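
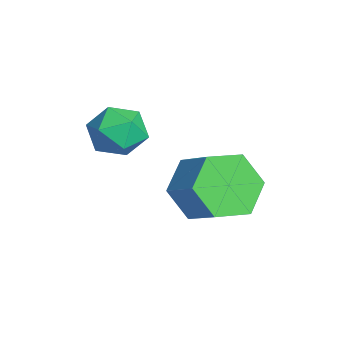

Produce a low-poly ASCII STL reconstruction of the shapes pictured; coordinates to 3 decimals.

solid 
facet normal -0.742 -0.391 -0.544
outer loop
vertex -2.089 0.61 1.013
vertex -2.752 1.058 1.596
vertex -2.407 1.521 0.792
endloop
endfacet
facet normal 0.588 0.009 -0.809
outer loop
vertex -2.089 0.61 1.013
vertex -2.407 1.521 0.792
vertex -1.205 1.075 1.661
endloop
endfacet
facet normal 0.588 0.009 -0.809
outer loop
vertex -1.205 1.075 1.661
vertex -2.407 1.521 0.792
vertex -1.523 1.986 1.44
endloop
endfacet
facet normal 0.742 0.391 0.544
outer loop
vertex -1.205 1.075 1.661
vertex -1.523 1.986 1.44
vertex -1.868 1.522 2.244
endloop
endfacet
facet normal -0.743 -0.391 -0.544
outer loop
vertex -2.407 1.521 0.792
vertex -2.752 1.058 1.596
vertex -3.07 1.969 1.376
endloop
endfacet
facet normal 0.016 0.802 -0.597
outer loop
vertex -2.407 1.521 0.792
vertex -3.07 1.969 1.376
vertex -1.523 1.986 1.44
endloop
endfacet
facet normal 0.016 0.801 -0.598
outer loop
vertex -1.523 1.986 1.44
vertex -3.07 1.969 1.376
vertex -2.186 2.434 2.023
endloop
endfacet
facet normal 0.742 0.391 0.544
outer loop
vertex -1.523 1.986 1.44
vertex -2.186 2.434 2.023
vertex -1.868 1.522 2.244
endloop
endfacet
facet normal -0.742 -0.391 -0.545
outer loop
vertex -3.07 1.969 1.376
vertex -2.752 1.058 1.596
vertex -3.415 1.505 2.179
endloop
endfacet
facet normal -0.572 0.792 0.212
outer loop
vertex -3.07 1.969 1.376
vertex -3.415 1.505 2.179
vertex -2.186 2.434 2.023
endloop
endfacet
facet normal -0.572 0.792 0.212
outer loop
vertex -2.186 2.434 2.023
vertex -3.415 1.505 2.179
vertex -2.531 1.97 2.827
endloop
endfacet
facet normal 0.742 0.391 0.544
outer loop
vertex -2.186 2.434 2.023
vertex -2.531 1.97 2.827
vertex -1.868 1.522 2.244
endloop
endfacet
facet normal -0.742 -0.391 -0.544
outer loop
vertex -3.415 1.505 2.179
vertex -2.752 1.058 1.596
vertex -3.097 0.594 2.4
endloop
endfacet
facet normal -0.588 -0.009 0.809
outer loop
vertex -3.415 1.505 2.179
vertex -3.097 0.594 2.4
vertex -2.531 1.97 2.827
endloop
endfacet
facet normal -0.588 -0.009 0.809
outer loop
vertex -2.531 1.97 2.827
vertex -3.097 0.594 2.4
vertex -2.213 1.059 3.048
endloop
endfacet
facet normal 0.742 0.391 0.544
outer loop
vertex -2.531 1.97 2.827
vertex -2.213 1.059 3.048
vertex -1.868 1.522 2.244
endloop
endfacet
facet normal -0.742 -0.391 -0.544
outer loop
vertex -3.097 0.594 2.4
vertex -2.752 1.058 1.596
vertex -2.434 0.146 1.817
endloop
endfacet
facet normal -0.016 -0.802 0.598
outer loop
vertex -3.097 0.594 2.4
vertex -2.434 0.146 1.817
vertex -2.213 1.059 3.048
endloop
endfacet
facet normal -0.016 -0.802 0.597
outer loop
vertex -2.213 1.059 3.048
vertex -2.434 0.146 1.817
vertex -1.55 0.611 2.464
endloop
endfacet
facet normal 0.743 0.391 0.544
outer loop
vertex -2.213 1.059 3.048
vertex -1.55 0.611 2.464
vertex -1.868 1.522 2.244
endloop
endfacet
facet normal -0.742 -0.391 -0.544
outer loop
vertex -2.434 0.146 1.817
vertex -2.752 1.058 1.596
vertex -2.089 0.61 1.013
endloop
endfacet
facet normal 0.572 -0.792 -0.212
outer loop
vertex -2.434 0.146 1.817
vertex -2.089 0.61 1.013
vertex -1.55 0.611 2.464
endloop
endfacet
facet normal 0.572 -0.792 -0.212
outer loop
vertex -1.55 0.611 2.464
vertex -2.089 0.61 1.013
vertex -1.205 1.075 1.661
endloop
endfacet
facet normal 0.742 0.391 0.545
outer loop
vertex -1.55 0.611 2.464
vertex -1.205 1.075 1.661
vertex -1.868 1.522 2.244
endloop
endfacet
facet normal -0.053 0.364 0.930
outer loop
vertex -4.241 -0.23 3.455
vertex -4.134 -0.985 3.757
vertex -3.484 -0.507 3.607
endloop
endfacet
facet normal 0.215 0.850 0.480
outer loop
vertex -4.241 -0.23 3.455
vertex -3.484 -0.507 3.607
vertex -3.635 -0.082 2.922
endloop
endfacet
facet normal -0.265 0.964 -0.034
outer loop
vertex -4.241 -0.23 3.455
vertex -3.635 -0.082 2.922
vertex -4.378 -0.296 2.649
endloop
endfacet
facet normal -0.831 0.547 0.097
outer loop
vertex -4.241 -0.23 3.455
vertex -4.378 -0.296 2.649
vertex -4.686 -0.855 3.165
endloop
endfacet
facet normal -0.700 0.177 0.692
outer loop
vertex -4.241 -0.23 3.455
vertex -4.686 -0.855 3.165
vertex -4.134 -0.985 3.757
endloop
endfacet
facet normal 0.800 0.573 0.179
outer loop
vertex -3.635 -0.082 2.922
vertex -3.484 -0.507 3.607
vertex -3.154 -0.745 2.895
endloop
endfacet
facet normal 0.366 -0.213 0.906
outer loop
vertex -3.484 -0.507 3.607
vertex -4.134 -0.985 3.757
vertex -3.462 -1.304 3.411
endloop
endfacet
facet normal -0.680 -0.515 0.521
outer loop
vertex -4.134 -0.985 3.757
vertex -4.686 -0.855 3.165
vertex -4.205 -1.518 3.138
endloop
endfacet
facet normal -0.893 0.084 -0.442
outer loop
vertex -4.686 -0.855 3.165
vertex -4.378 -0.296 2.649
vertex -4.356 -1.093 2.453
endloop
endfacet
facet normal 0.022 0.756 -0.654
outer loop
vertex -4.378 -0.296 2.649
vertex -3.635 -0.082 2.922
vertex -3.706 -0.615 2.303
endloop
endfacet
facet normal 0.831 -0.547 -0.097
outer loop
vertex -3.599 -1.37 2.605
vertex -3.154 -0.745 2.895
vertex -3.462 -1.304 3.411
endloop
endfacet
facet normal 0.265 -0.964 0.034
outer loop
vertex -3.599 -1.37 2.605
vertex -3.462 -1.304 3.411
vertex -4.205 -1.518 3.138
endloop
endfacet
facet normal -0.215 -0.850 -0.480
outer loop
vertex -3.599 -1.37 2.605
vertex -4.205 -1.518 3.138
vertex -4.356 -1.093 2.453
endloop
endfacet
facet normal 0.053 -0.364 -0.930
outer loop
vertex -3.599 -1.37 2.605
vertex -4.356 -1.093 2.453
vertex -3.706 -0.615 2.303
endloop
endfacet
facet normal 0.700 -0.177 -0.692
outer loop
vertex -3.599 -1.37 2.605
vertex -3.706 -0.615 2.303
vertex -3.154 -0.745 2.895
endloop
endfacet
facet normal 0.893 -0.084 0.442
outer loop
vertex -3.462 -1.304 3.411
vertex -3.154 -0.745 2.895
vertex -3.484 -0.507 3.607
endloop
endfacet
facet normal -0.022 -0.756 0.654
outer loop
vertex -4.205 -1.518 3.138
vertex -3.462 -1.304 3.411
vertex -4.134 -0.985 3.757
endloop
endfacet
facet normal -0.800 -0.573 -0.179
outer loop
vertex -4.356 -1.093 2.453
vertex -4.205 -1.518 3.138
vertex -4.686 -0.855 3.165
endloop
endfacet
facet normal -0.366 0.213 -0.906
outer loop
vertex -3.706 -0.615 2.303
vertex -4.356 -1.093 2.453
vertex -4.378 -0.296 2.649
endloop
endfacet
facet normal 0.680 0.515 -0.521
outer loop
vertex -3.154 -0.745 2.895
vertex -3.706 -0.615 2.303
vertex -3.635 -0.082 2.922
endloop
endfacet

endsolid


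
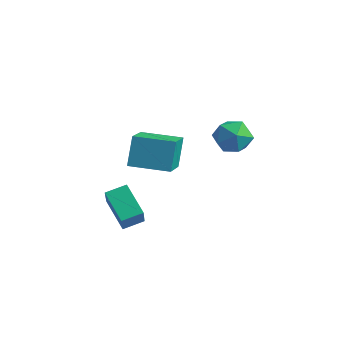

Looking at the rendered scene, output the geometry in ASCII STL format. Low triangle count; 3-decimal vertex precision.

solid 
facet normal -0.500 0.761 -0.414
outer loop
vertex -3.9 -1.24 0.766
vertex -2.076 -0.109 0.644
vertex -3.583 -1.927 -0.879
endloop
endfacet
facet normal -0.848 -0.526 0.056
outer loop
vertex -2.504 -3.571 0.016
vertex -3.9 -1.24 0.766
vertex -3.583 -1.927 -0.879
endloop
endfacet
facet normal -0.499 0.761 -0.414
outer loop
vertex -3.583 -1.927 -0.879
vertex -2.076 -0.109 0.644
vertex -1.759 -0.796 -1.0
endloop
endfacet
facet normal 0.175 -0.380 -0.908
outer loop
vertex -1.759 -0.796 -1.0
vertex -2.504 -3.571 0.016
vertex -3.583 -1.927 -0.879
endloop
endfacet
facet normal -0.175 0.380 0.908
outer loop
vertex -3.9 -1.24 0.766
vertex -0.997 -1.753 1.539
vertex -2.076 -0.109 0.644
endloop
endfacet
facet normal -0.848 -0.526 0.056
outer loop
vertex -2.821 -2.884 1.66
vertex -3.9 -1.24 0.766
vertex -2.504 -3.571 0.016
endloop
endfacet
facet normal -0.175 0.379 0.909
outer loop
vertex -2.821 -2.884 1.66
vertex -0.997 -1.753 1.539
vertex -3.9 -1.24 0.766
endloop
endfacet
facet normal 0.848 0.526 -0.056
outer loop
vertex -2.076 -0.109 0.644
vertex -0.997 -1.753 1.539
vertex -1.759 -0.796 -1.0
endloop
endfacet
facet normal 0.175 -0.380 -0.909
outer loop
vertex -0.68 -2.44 -0.106
vertex -2.504 -3.571 0.016
vertex -1.759 -0.796 -1.0
endloop
endfacet
facet normal 0.848 0.526 -0.056
outer loop
vertex -1.759 -0.796 -1.0
vertex -0.997 -1.753 1.539
vertex -0.68 -2.44 -0.106
endloop
endfacet
facet normal 0.499 -0.761 0.414
outer loop
vertex -0.68 -2.44 -0.106
vertex -2.821 -2.884 1.66
vertex -2.504 -3.571 0.016
endloop
endfacet
facet normal 0.499 -0.761 0.414
outer loop
vertex -0.997 -1.753 1.539
vertex -2.821 -2.884 1.66
vertex -0.68 -2.44 -0.106
endloop
endfacet
facet normal -0.794 0.206 0.572
outer loop
vertex -3.59 -4.06 -2.19
vertex -3.089 -3.044 -1.86
vertex -4.399 -3.196 -3.624
endloop
endfacet
facet normal -0.424 -0.861 -0.280
outer loop
vertex -2.851 -3.596 -4.74
vertex -3.59 -4.06 -2.19
vertex -4.399 -3.196 -3.624
endloop
endfacet
facet normal -0.794 0.205 0.572
outer loop
vertex -4.399 -3.196 -3.624
vertex -3.089 -3.044 -1.86
vertex -3.899 -2.179 -3.294
endloop
endfacet
facet normal -0.436 0.464 -0.771
outer loop
vertex -3.899 -2.179 -3.294
vertex -2.851 -3.596 -4.74
vertex -4.399 -3.196 -3.624
endloop
endfacet
facet normal 0.435 -0.465 0.771
outer loop
vertex -3.59 -4.06 -2.19
vertex -1.541 -3.444 -2.976
vertex -3.089 -3.044 -1.86
endloop
endfacet
facet normal -0.424 -0.861 -0.280
outer loop
vertex -2.041 -4.461 -3.306
vertex -3.59 -4.06 -2.19
vertex -2.851 -3.596 -4.74
endloop
endfacet
facet normal 0.435 -0.464 0.771
outer loop
vertex -2.041 -4.461 -3.306
vertex -1.541 -3.444 -2.976
vertex -3.59 -4.06 -2.19
endloop
endfacet
facet normal 0.424 0.861 0.280
outer loop
vertex -3.089 -3.044 -1.86
vertex -1.541 -3.444 -2.976
vertex -3.899 -2.179 -3.294
endloop
endfacet
facet normal -0.435 0.465 -0.771
outer loop
vertex -2.35 -2.58 -4.41
vertex -2.851 -3.596 -4.74
vertex -3.899 -2.179 -3.294
endloop
endfacet
facet normal 0.424 0.861 0.280
outer loop
vertex -3.899 -2.179 -3.294
vertex -1.541 -3.444 -2.976
vertex -2.35 -2.58 -4.41
endloop
endfacet
facet normal 0.794 -0.206 -0.572
outer loop
vertex -2.35 -2.58 -4.41
vertex -2.041 -4.461 -3.306
vertex -2.851 -3.596 -4.74
endloop
endfacet
facet normal 0.794 -0.205 -0.572
outer loop
vertex -1.541 -3.444 -2.976
vertex -2.041 -4.461 -3.306
vertex -2.35 -2.58 -4.41
endloop
endfacet
facet normal -0.973 0.215 -0.088
outer loop
vertex -2.11 3.292 -0.887
vertex -2.38 2.282 -0.368
vertex -2.225 3.245 0.273
endloop
endfacet
facet normal -0.585 0.811 -0.025
outer loop
vertex -2.11 3.292 -0.887
vertex -2.225 3.245 0.273
vertex -1.353 3.859 -0.203
endloop
endfacet
facet normal -0.111 0.822 -0.559
outer loop
vertex -2.11 3.292 -0.887
vertex -1.353 3.859 -0.203
vertex -0.97 3.275 -1.138
endloop
endfacet
facet normal -0.206 0.233 -0.950
outer loop
vertex -2.11 3.292 -0.887
vertex -0.97 3.275 -1.138
vertex -1.604 2.301 -1.24
endloop
endfacet
facet normal -0.738 -0.142 -0.660
outer loop
vertex -2.11 3.292 -0.887
vertex -1.604 2.301 -1.24
vertex -2.38 2.282 -0.368
endloop
endfacet
facet normal -0.224 0.776 0.590
outer loop
vertex -1.353 3.859 -0.203
vertex -2.225 3.245 0.273
vertex -1.156 3.199 0.74
endloop
endfacet
facet normal -0.852 -0.188 0.489
outer loop
vertex -2.225 3.245 0.273
vertex -2.38 2.282 -0.368
vertex -1.79 2.225 0.638
endloop
endfacet
facet normal -0.472 -0.765 -0.437
outer loop
vertex -2.38 2.282 -0.368
vertex -1.604 2.301 -1.24
vertex -1.407 1.641 -0.297
endloop
endfacet
facet normal 0.390 -0.159 -0.907
outer loop
vertex -1.604 2.301 -1.24
vertex -0.97 3.275 -1.138
vertex -0.535 2.255 -0.773
endloop
endfacet
facet normal 0.543 0.794 -0.273
outer loop
vertex -0.97 3.275 -1.138
vertex -1.353 3.859 -0.203
vertex -0.38 3.218 -0.132
endloop
endfacet
facet normal 0.206 -0.233 0.950
outer loop
vertex -0.65 2.208 0.387
vertex -1.156 3.199 0.74
vertex -1.79 2.225 0.638
endloop
endfacet
facet normal 0.111 -0.822 0.559
outer loop
vertex -0.65 2.208 0.387
vertex -1.79 2.225 0.638
vertex -1.407 1.641 -0.297
endloop
endfacet
facet normal 0.585 -0.811 0.025
outer loop
vertex -0.65 2.208 0.387
vertex -1.407 1.641 -0.297
vertex -0.535 2.255 -0.773
endloop
endfacet
facet normal 0.973 -0.215 0.088
outer loop
vertex -0.65 2.208 0.387
vertex -0.535 2.255 -0.773
vertex -0.38 3.218 -0.132
endloop
endfacet
facet normal 0.738 0.142 0.660
outer loop
vertex -0.65 2.208 0.387
vertex -0.38 3.218 -0.132
vertex -1.156 3.199 0.74
endloop
endfacet
facet normal -0.390 0.159 0.907
outer loop
vertex -1.79 2.225 0.638
vertex -1.156 3.199 0.74
vertex -2.225 3.245 0.273
endloop
endfacet
facet normal -0.543 -0.794 0.273
outer loop
vertex -1.407 1.641 -0.297
vertex -1.79 2.225 0.638
vertex -2.38 2.282 -0.368
endloop
endfacet
facet normal 0.224 -0.776 -0.590
outer loop
vertex -0.535 2.255 -0.773
vertex -1.407 1.641 -0.297
vertex -1.604 2.301 -1.24
endloop
endfacet
facet normal 0.852 0.188 -0.489
outer loop
vertex -0.38 3.218 -0.132
vertex -0.535 2.255 -0.773
vertex -0.97 3.275 -1.138
endloop
endfacet
facet normal 0.472 0.765 0.437
outer loop
vertex -1.156 3.199 0.74
vertex -0.38 3.218 -0.132
vertex -1.353 3.859 -0.203
endloop
endfacet

endsolid


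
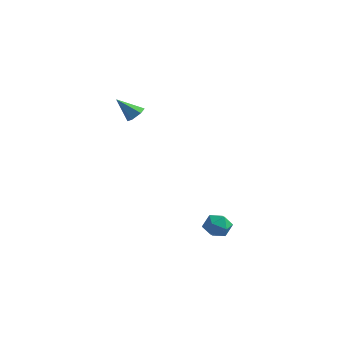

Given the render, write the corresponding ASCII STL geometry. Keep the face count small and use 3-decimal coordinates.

solid 
facet normal 0.599 0.350 -0.720
outer loop
vertex -2.476 0.479 3.764
vertex -2.782 0.128 3.339
vertex -2.977 0.714 3.462
endloop
endfacet
facet normal -0.106 0.692 0.714
outer loop
vertex -2.476 0.479 3.764
vertex -2.977 0.714 3.462
vertex -3.698 -0.408 4.441
endloop
endfacet
facet normal 0.599 0.351 -0.720
outer loop
vertex -2.977 0.714 3.462
vertex -2.782 0.128 3.339
vertex -3.282 0.363 3.037
endloop
endfacet
facet normal -0.802 0.591 0.087
outer loop
vertex -2.977 0.714 3.462
vertex -3.282 0.363 3.037
vertex -3.698 -0.408 4.441
endloop
endfacet
facet normal 0.599 0.351 -0.720
outer loop
vertex -3.282 0.363 3.037
vertex -2.782 0.128 3.339
vertex -3.087 -0.223 2.914
endloop
endfacet
facet normal -0.897 -0.218 -0.385
outer loop
vertex -3.282 0.363 3.037
vertex -3.087 -0.223 2.914
vertex -3.698 -0.408 4.441
endloop
endfacet
facet normal 0.599 0.351 -0.720
outer loop
vertex -3.087 -0.223 2.914
vertex -2.782 0.128 3.339
vertex -2.587 -0.458 3.216
endloop
endfacet
facet normal -0.296 -0.927 -0.231
outer loop
vertex -3.087 -0.223 2.914
vertex -2.587 -0.458 3.216
vertex -3.698 -0.408 4.441
endloop
endfacet
facet normal 0.599 0.350 -0.720
outer loop
vertex -2.587 -0.458 3.216
vertex -2.782 0.128 3.339
vertex -2.281 -0.107 3.641
endloop
endfacet
facet normal 0.399 -0.827 0.396
outer loop
vertex -2.587 -0.458 3.216
vertex -2.281 -0.107 3.641
vertex -3.698 -0.408 4.441
endloop
endfacet
facet normal 0.599 0.350 -0.720
outer loop
vertex -2.281 -0.107 3.641
vertex -2.782 0.128 3.339
vertex -2.476 0.479 3.764
endloop
endfacet
facet normal 0.494 -0.018 0.869
outer loop
vertex -2.281 -0.107 3.641
vertex -2.476 0.479 3.764
vertex -3.698 -0.408 4.441
endloop
endfacet
facet normal -0.533 0.846 -0.020
outer loop
vertex 2.199 1.183 -4.23
vertex 1.542 0.779 -3.822
vertex 2.163 1.181 -3.358
endloop
endfacet
facet normal 0.165 0.986 0.009
outer loop
vertex 2.199 1.183 -4.23
vertex 2.163 1.181 -3.358
vertex 2.926 1.057 -3.764
endloop
endfacet
facet normal 0.475 0.682 -0.556
outer loop
vertex 2.199 1.183 -4.23
vertex 2.926 1.057 -3.764
vertex 2.777 0.578 -4.478
endloop
endfacet
facet normal -0.033 0.352 -0.935
outer loop
vertex 2.199 1.183 -4.23
vertex 2.777 0.578 -4.478
vertex 1.922 0.406 -4.513
endloop
endfacet
facet normal -0.655 0.454 -0.605
outer loop
vertex 2.199 1.183 -4.23
vertex 1.922 0.406 -4.513
vertex 1.542 0.779 -3.822
endloop
endfacet
facet normal 0.428 0.678 0.598
outer loop
vertex 2.926 1.057 -3.764
vertex 2.163 1.181 -3.358
vertex 2.718 0.574 -3.067
endloop
endfacet
facet normal -0.703 0.451 0.550
outer loop
vertex 2.163 1.181 -3.358
vertex 1.542 0.779 -3.822
vertex 1.863 0.402 -3.102
endloop
endfacet
facet normal -0.900 -0.184 -0.396
outer loop
vertex 1.542 0.779 -3.822
vertex 1.922 0.406 -4.513
vertex 1.714 -0.077 -3.816
endloop
endfacet
facet normal 0.108 -0.348 -0.931
outer loop
vertex 1.922 0.406 -4.513
vertex 2.777 0.578 -4.478
vertex 2.477 -0.201 -4.222
endloop
endfacet
facet normal 0.930 0.185 -0.318
outer loop
vertex 2.777 0.578 -4.478
vertex 2.926 1.057 -3.764
vertex 3.098 0.201 -3.758
endloop
endfacet
facet normal 0.033 -0.352 0.935
outer loop
vertex 2.441 -0.203 -3.35
vertex 2.718 0.574 -3.067
vertex 1.863 0.402 -3.102
endloop
endfacet
facet normal -0.475 -0.682 0.556
outer loop
vertex 2.441 -0.203 -3.35
vertex 1.863 0.402 -3.102
vertex 1.714 -0.077 -3.816
endloop
endfacet
facet normal -0.165 -0.986 -0.009
outer loop
vertex 2.441 -0.203 -3.35
vertex 1.714 -0.077 -3.816
vertex 2.477 -0.201 -4.222
endloop
endfacet
facet normal 0.533 -0.846 0.020
outer loop
vertex 2.441 -0.203 -3.35
vertex 2.477 -0.201 -4.222
vertex 3.098 0.201 -3.758
endloop
endfacet
facet normal 0.655 -0.454 0.605
outer loop
vertex 2.441 -0.203 -3.35
vertex 3.098 0.201 -3.758
vertex 2.718 0.574 -3.067
endloop
endfacet
facet normal -0.108 0.348 0.931
outer loop
vertex 1.863 0.402 -3.102
vertex 2.718 0.574 -3.067
vertex 2.163 1.181 -3.358
endloop
endfacet
facet normal -0.930 -0.185 0.318
outer loop
vertex 1.714 -0.077 -3.816
vertex 1.863 0.402 -3.102
vertex 1.542 0.779 -3.822
endloop
endfacet
facet normal -0.428 -0.678 -0.598
outer loop
vertex 2.477 -0.201 -4.222
vertex 1.714 -0.077 -3.816
vertex 1.922 0.406 -4.513
endloop
endfacet
facet normal 0.703 -0.451 -0.550
outer loop
vertex 3.098 0.201 -3.758
vertex 2.477 -0.201 -4.222
vertex 2.777 0.578 -4.478
endloop
endfacet
facet normal 0.900 0.184 0.396
outer loop
vertex 2.718 0.574 -3.067
vertex 3.098 0.201 -3.758
vertex 2.926 1.057 -3.764
endloop
endfacet

endsolid


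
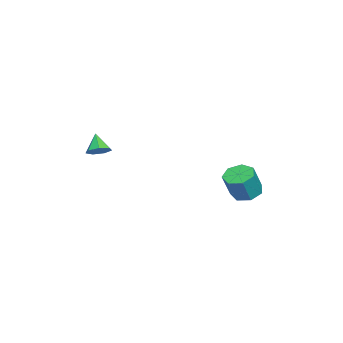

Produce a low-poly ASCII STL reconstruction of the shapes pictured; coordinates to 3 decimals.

solid 
facet normal -0.409 0.181 -0.894
outer loop
vertex -2.581 2.849 -1.509
vertex -3.232 2.509 -1.28
vertex -3.031 3.25 -1.222
endloop
endfacet
facet normal 0.615 0.779 -0.124
outer loop
vertex -2.581 2.849 -1.509
vertex -3.031 3.25 -1.222
vertex -1.996 2.591 -0.229
endloop
endfacet
facet normal 0.614 0.779 -0.123
outer loop
vertex -1.996 2.591 -0.229
vertex -3.031 3.25 -1.222
vertex -2.447 2.992 0.058
endloop
endfacet
facet normal 0.409 -0.181 0.895
outer loop
vertex -1.996 2.591 -0.229
vertex -2.447 2.992 0.058
vertex -2.648 2.251 -0.0
endloop
endfacet
facet normal -0.409 0.181 -0.894
outer loop
vertex -3.031 3.25 -1.222
vertex -3.232 2.509 -1.28
vertex -3.634 3.093 -0.978
endloop
endfacet
facet normal -0.144 0.955 0.258
outer loop
vertex -3.031 3.25 -1.222
vertex -3.634 3.093 -0.978
vertex -2.447 2.992 0.058
endloop
endfacet
facet normal -0.145 0.955 0.259
outer loop
vertex -2.447 2.992 0.058
vertex -3.634 3.093 -0.978
vertex -3.049 2.835 0.301
endloop
endfacet
facet normal 0.408 -0.181 0.895
outer loop
vertex -2.447 2.992 0.058
vertex -3.049 2.835 0.301
vertex -2.648 2.251 -0.0
endloop
endfacet
facet normal -0.409 0.181 -0.894
outer loop
vertex -3.634 3.093 -0.978
vertex -3.232 2.509 -1.28
vertex -3.933 2.496 -0.962
endloop
endfacet
facet normal -0.795 0.410 0.446
outer loop
vertex -3.634 3.093 -0.978
vertex -3.933 2.496 -0.962
vertex -3.049 2.835 0.301
endloop
endfacet
facet normal -0.795 0.411 0.446
outer loop
vertex -3.049 2.835 0.301
vertex -3.933 2.496 -0.962
vertex -3.349 2.238 0.317
endloop
endfacet
facet normal 0.408 -0.181 0.895
outer loop
vertex -3.049 2.835 0.301
vertex -3.349 2.238 0.317
vertex -2.648 2.251 -0.0
endloop
endfacet
facet normal -0.409 0.181 -0.894
outer loop
vertex -3.933 2.496 -0.962
vertex -3.232 2.509 -1.28
vertex -3.705 1.909 -1.185
endloop
endfacet
facet normal -0.846 -0.442 0.297
outer loop
vertex -3.933 2.496 -0.962
vertex -3.705 1.909 -1.185
vertex -3.349 2.238 0.317
endloop
endfacet
facet normal -0.846 -0.442 0.297
outer loop
vertex -3.349 2.238 0.317
vertex -3.705 1.909 -1.185
vertex -3.121 1.651 0.094
endloop
endfacet
facet normal 0.408 -0.181 0.895
outer loop
vertex -3.349 2.238 0.317
vertex -3.121 1.651 0.094
vertex -2.648 2.251 -0.0
endloop
endfacet
facet normal -0.409 0.181 -0.895
outer loop
vertex -3.705 1.909 -1.185
vertex -3.232 2.509 -1.28
vertex -3.121 1.774 -1.479
endloop
endfacet
facet normal -0.260 -0.963 -0.075
outer loop
vertex -3.705 1.909 -1.185
vertex -3.121 1.774 -1.479
vertex -3.121 1.651 0.094
endloop
endfacet
facet normal -0.262 -0.962 -0.075
outer loop
vertex -3.121 1.651 0.094
vertex -3.121 1.774 -1.479
vertex -2.537 1.515 -0.2
endloop
endfacet
facet normal 0.408 -0.182 0.895
outer loop
vertex -3.121 1.651 0.094
vertex -2.537 1.515 -0.2
vertex -2.648 2.251 -0.0
endloop
endfacet
facet normal -0.408 0.181 -0.895
outer loop
vertex -3.121 1.774 -1.479
vertex -3.232 2.509 -1.28
vertex -2.62 2.192 -1.623
endloop
endfacet
facet normal 0.521 -0.759 -0.391
outer loop
vertex -3.121 1.774 -1.479
vertex -2.62 2.192 -1.623
vertex -2.537 1.515 -0.2
endloop
endfacet
facet normal 0.522 -0.758 -0.391
outer loop
vertex -2.537 1.515 -0.2
vertex -2.62 2.192 -1.623
vertex -2.036 1.934 -0.344
endloop
endfacet
facet normal 0.409 -0.181 0.894
outer loop
vertex -2.537 1.515 -0.2
vertex -2.036 1.934 -0.344
vertex -2.648 2.251 -0.0
endloop
endfacet
facet normal -0.409 0.180 -0.895
outer loop
vertex -2.62 2.192 -1.623
vertex -3.232 2.509 -1.28
vertex -2.581 2.849 -1.509
endloop
endfacet
facet normal 0.911 0.017 -0.412
outer loop
vertex -2.62 2.192 -1.623
vertex -2.581 2.849 -1.509
vertex -2.036 1.934 -0.344
endloop
endfacet
facet normal 0.911 0.017 -0.413
outer loop
vertex -2.036 1.934 -0.344
vertex -2.581 2.849 -1.509
vertex -1.996 2.591 -0.229
endloop
endfacet
facet normal 0.409 -0.181 0.894
outer loop
vertex -2.036 1.934 -0.344
vertex -1.996 2.591 -0.229
vertex -2.648 2.251 -0.0
endloop
endfacet
facet normal 0.549 0.313 -0.775
outer loop
vertex -0.35 -3.48 1.929
vertex -0.792 -3.635 1.553
vertex -0.702 -3.11 1.829
endloop
endfacet
facet normal 0.185 0.416 0.890
outer loop
vertex -0.35 -3.48 1.929
vertex -0.702 -3.11 1.829
vertex -1.368 -3.965 2.367
endloop
endfacet
facet normal 0.548 0.314 -0.775
outer loop
vertex -0.702 -3.11 1.829
vertex -0.792 -3.635 1.553
vertex -1.122 -3.135 1.522
endloop
endfacet
facet normal -0.448 0.699 0.556
outer loop
vertex -0.702 -3.11 1.829
vertex -1.122 -3.135 1.522
vertex -1.368 -3.965 2.367
endloop
endfacet
facet normal 0.549 0.314 -0.775
outer loop
vertex -1.122 -3.135 1.522
vertex -0.792 -3.635 1.553
vertex -1.293 -3.537 1.238
endloop
endfacet
facet normal -0.935 0.348 0.070
outer loop
vertex -1.122 -3.135 1.522
vertex -1.293 -3.537 1.238
vertex -1.368 -3.965 2.367
endloop
endfacet
facet normal 0.549 0.312 -0.775
outer loop
vertex -1.293 -3.537 1.238
vertex -0.792 -3.635 1.553
vertex -1.087 -4.013 1.192
endloop
endfacet
facet normal -0.906 -0.373 -0.201
outer loop
vertex -1.293 -3.537 1.238
vertex -1.087 -4.013 1.192
vertex -1.368 -3.965 2.367
endloop
endfacet
facet normal 0.547 0.314 -0.776
outer loop
vertex -1.087 -4.013 1.192
vertex -0.792 -3.635 1.553
vertex -0.658 -4.204 1.417
endloop
endfacet
facet normal -0.382 -0.922 -0.054
outer loop
vertex -1.087 -4.013 1.192
vertex -0.658 -4.204 1.417
vertex -1.368 -3.965 2.367
endloop
endfacet
facet normal 0.549 0.314 -0.774
outer loop
vertex -0.658 -4.204 1.417
vertex -0.792 -3.635 1.553
vertex -0.331 -3.967 1.745
endloop
endfacet
facet normal 0.239 -0.884 0.401
outer loop
vertex -0.658 -4.204 1.417
vertex -0.331 -3.967 1.745
vertex -1.368 -3.965 2.367
endloop
endfacet
facet normal 0.549 0.314 -0.775
outer loop
vertex -0.331 -3.967 1.745
vertex -0.792 -3.635 1.553
vertex -0.35 -3.48 1.929
endloop
endfacet
facet normal 0.492 -0.291 0.821
outer loop
vertex -0.331 -3.967 1.745
vertex -0.35 -3.48 1.929
vertex -1.368 -3.965 2.367
endloop
endfacet

endsolid


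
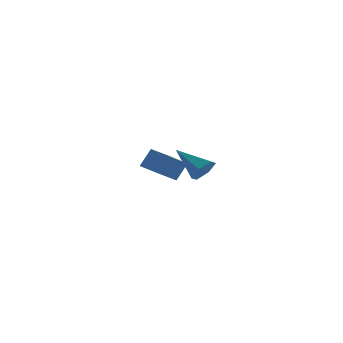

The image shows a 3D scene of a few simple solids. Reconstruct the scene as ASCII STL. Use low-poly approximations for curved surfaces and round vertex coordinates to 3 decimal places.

solid 
facet normal -0.614 0.777 0.139
outer loop
vertex 1.083 3.229 2.009
vertex 1.813 3.92 1.372
vertex 0.666 3.024 1.309
endloop
endfacet
facet normal -0.614 -0.580 0.536
outer loop
vertex 1.207 2.34 1.188
vertex 1.083 3.229 2.009
vertex 0.666 3.024 1.309
endloop
endfacet
facet normal -0.614 0.777 0.139
outer loop
vertex 0.666 3.024 1.309
vertex 1.813 3.92 1.372
vertex 1.396 3.715 0.673
endloop
endfacet
facet normal -0.495 -0.244 -0.834
outer loop
vertex 1.396 3.715 0.673
vertex 1.207 2.34 1.188
vertex 0.666 3.024 1.309
endloop
endfacet
facet normal 0.496 0.245 0.833
outer loop
vertex 1.083 3.229 2.009
vertex 2.354 3.236 1.251
vertex 1.813 3.92 1.372
endloop
endfacet
facet normal -0.613 -0.580 0.536
outer loop
vertex 1.624 2.545 1.887
vertex 1.083 3.229 2.009
vertex 1.207 2.34 1.188
endloop
endfacet
facet normal 0.496 0.243 0.834
outer loop
vertex 1.624 2.545 1.887
vertex 2.354 3.236 1.251
vertex 1.083 3.229 2.009
endloop
endfacet
facet normal 0.613 0.580 -0.536
outer loop
vertex 1.813 3.92 1.372
vertex 2.354 3.236 1.251
vertex 1.396 3.715 0.673
endloop
endfacet
facet normal -0.496 -0.244 -0.833
outer loop
vertex 1.937 3.031 0.551
vertex 1.207 2.34 1.188
vertex 1.396 3.715 0.673
endloop
endfacet
facet normal 0.613 0.581 -0.535
outer loop
vertex 1.396 3.715 0.673
vertex 2.354 3.236 1.251
vertex 1.937 3.031 0.551
endloop
endfacet
facet normal 0.614 -0.777 -0.139
outer loop
vertex 1.937 3.031 0.551
vertex 1.624 2.545 1.887
vertex 1.207 2.34 1.188
endloop
endfacet
facet normal 0.614 -0.777 -0.139
outer loop
vertex 2.354 3.236 1.251
vertex 1.624 2.545 1.887
vertex 1.937 3.031 0.551
endloop
endfacet
facet normal 0.597 -0.604 -0.528
outer loop
vertex 2.581 -1.016 2.747
vertex 2.148 -1.243 2.517
vertex 2.381 -0.813 2.289
endloop
endfacet
facet normal 0.468 0.865 0.179
outer loop
vertex 2.581 -1.016 2.747
vertex 2.381 -0.813 2.289
vertex 1.372 -0.457 3.203
endloop
endfacet
facet normal 0.598 -0.604 -0.527
outer loop
vertex 2.381 -0.813 2.289
vertex 2.148 -1.243 2.517
vertex 1.949 -1.04 2.059
endloop
endfacet
facet normal -0.169 0.841 -0.514
outer loop
vertex 2.381 -0.813 2.289
vertex 1.949 -1.04 2.059
vertex 1.372 -0.457 3.203
endloop
endfacet
facet normal 0.598 -0.604 -0.527
outer loop
vertex 1.949 -1.04 2.059
vertex 2.148 -1.243 2.517
vertex 1.716 -1.47 2.287
endloop
endfacet
facet normal -0.838 0.181 -0.515
outer loop
vertex 1.949 -1.04 2.059
vertex 1.716 -1.47 2.287
vertex 1.372 -0.457 3.203
endloop
endfacet
facet normal 0.598 -0.604 -0.527
outer loop
vertex 1.716 -1.47 2.287
vertex 2.148 -1.243 2.517
vertex 1.915 -1.673 2.746
endloop
endfacet
facet normal -0.872 -0.456 0.177
outer loop
vertex 1.716 -1.47 2.287
vertex 1.915 -1.673 2.746
vertex 1.372 -0.457 3.203
endloop
endfacet
facet normal 0.597 -0.604 -0.527
outer loop
vertex 1.915 -1.673 2.746
vertex 2.148 -1.243 2.517
vertex 2.348 -1.446 2.976
endloop
endfacet
facet normal -0.236 -0.432 0.870
outer loop
vertex 1.915 -1.673 2.746
vertex 2.348 -1.446 2.976
vertex 1.372 -0.457 3.203
endloop
endfacet
facet normal 0.597 -0.604 -0.527
outer loop
vertex 2.348 -1.446 2.976
vertex 2.148 -1.243 2.517
vertex 2.581 -1.016 2.747
endloop
endfacet
facet normal 0.434 0.229 0.871
outer loop
vertex 2.348 -1.446 2.976
vertex 2.581 -1.016 2.747
vertex 1.372 -0.457 3.203
endloop
endfacet

endsolid


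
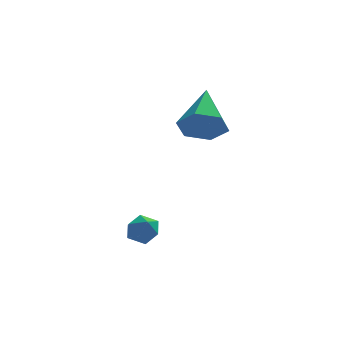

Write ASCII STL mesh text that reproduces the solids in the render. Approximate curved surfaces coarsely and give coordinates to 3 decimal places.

solid 
facet normal -0.229 0.889 0.396
outer loop
vertex 0.997 -0.895 -2.455
vertex 0.35 -1.078 -2.418
vertex 0.765 -1.201 -1.902
endloop
endfacet
facet normal 0.436 0.697 0.569
outer loop
vertex 0.997 -0.895 -2.455
vertex 0.765 -1.201 -1.902
vertex 1.365 -1.371 -2.154
endloop
endfacet
facet normal 0.802 0.597 -0.037
outer loop
vertex 0.997 -0.895 -2.455
vertex 1.365 -1.371 -2.154
vertex 1.321 -1.353 -2.825
endloop
endfacet
facet normal 0.362 0.727 -0.583
outer loop
vertex 0.997 -0.895 -2.455
vertex 1.321 -1.353 -2.825
vertex 0.694 -1.172 -2.988
endloop
endfacet
facet normal -0.275 0.908 -0.316
outer loop
vertex 0.997 -0.895 -2.455
vertex 0.694 -1.172 -2.988
vertex 0.35 -1.078 -2.418
endloop
endfacet
facet normal 0.403 0.070 0.912
outer loop
vertex 1.365 -1.371 -2.154
vertex 0.765 -1.201 -1.902
vertex 0.946 -1.848 -1.932
endloop
endfacet
facet normal -0.673 0.382 0.633
outer loop
vertex 0.765 -1.201 -1.902
vertex 0.35 -1.078 -2.418
vertex 0.319 -1.667 -2.095
endloop
endfacet
facet normal -0.747 0.415 -0.519
outer loop
vertex 0.35 -1.078 -2.418
vertex 0.694 -1.172 -2.988
vertex 0.275 -1.649 -2.766
endloop
endfacet
facet normal 0.283 0.123 -0.951
outer loop
vertex 0.694 -1.172 -2.988
vertex 1.321 -1.353 -2.825
vertex 0.875 -1.819 -3.018
endloop
endfacet
facet normal 0.994 -0.089 -0.068
outer loop
vertex 1.321 -1.353 -2.825
vertex 1.365 -1.371 -2.154
vertex 1.29 -1.942 -2.502
endloop
endfacet
facet normal -0.362 -0.727 0.583
outer loop
vertex 0.643 -2.125 -2.465
vertex 0.946 -1.848 -1.932
vertex 0.319 -1.667 -2.095
endloop
endfacet
facet normal -0.802 -0.597 0.037
outer loop
vertex 0.643 -2.125 -2.465
vertex 0.319 -1.667 -2.095
vertex 0.275 -1.649 -2.766
endloop
endfacet
facet normal -0.436 -0.697 -0.569
outer loop
vertex 0.643 -2.125 -2.465
vertex 0.275 -1.649 -2.766
vertex 0.875 -1.819 -3.018
endloop
endfacet
facet normal 0.229 -0.889 -0.396
outer loop
vertex 0.643 -2.125 -2.465
vertex 0.875 -1.819 -3.018
vertex 1.29 -1.942 -2.502
endloop
endfacet
facet normal 0.275 -0.908 0.316
outer loop
vertex 0.643 -2.125 -2.465
vertex 1.29 -1.942 -2.502
vertex 0.946 -1.848 -1.932
endloop
endfacet
facet normal -0.283 -0.123 0.951
outer loop
vertex 0.319 -1.667 -2.095
vertex 0.946 -1.848 -1.932
vertex 0.765 -1.201 -1.902
endloop
endfacet
facet normal -0.994 0.089 0.068
outer loop
vertex 0.275 -1.649 -2.766
vertex 0.319 -1.667 -2.095
vertex 0.35 -1.078 -2.418
endloop
endfacet
facet normal -0.403 -0.070 -0.912
outer loop
vertex 0.875 -1.819 -3.018
vertex 0.275 -1.649 -2.766
vertex 0.694 -1.172 -2.988
endloop
endfacet
facet normal 0.673 -0.382 -0.633
outer loop
vertex 1.29 -1.942 -2.502
vertex 0.875 -1.819 -3.018
vertex 1.321 -1.353 -2.825
endloop
endfacet
facet normal 0.747 -0.415 0.519
outer loop
vertex 0.946 -1.848 -1.932
vertex 1.29 -1.942 -2.502
vertex 1.365 -1.371 -2.154
endloop
endfacet
facet normal -0.178 -0.857 -0.484
outer loop
vertex 3.635 -0.536 2.309
vertex 3.056 -0.084 1.722
vertex 3.97 -0.157 1.516
endloop
endfacet
facet normal 0.922 -0.003 0.388
outer loop
vertex 3.635 -0.536 2.309
vertex 3.97 -0.157 1.516
vertex 3.444 1.784 2.778
endloop
endfacet
facet normal -0.178 -0.856 -0.485
outer loop
vertex 3.97 -0.157 1.516
vertex 3.056 -0.084 1.722
vertex 3.392 0.295 0.93
endloop
endfacet
facet normal 0.782 0.475 -0.405
outer loop
vertex 3.97 -0.157 1.516
vertex 3.392 0.295 0.93
vertex 3.444 1.784 2.778
endloop
endfacet
facet normal -0.177 -0.856 -0.485
outer loop
vertex 3.392 0.295 0.93
vertex 3.056 -0.084 1.722
vertex 2.477 0.368 1.135
endloop
endfacet
facet normal -0.078 0.777 -0.624
outer loop
vertex 3.392 0.295 0.93
vertex 2.477 0.368 1.135
vertex 3.444 1.784 2.778
endloop
endfacet
facet normal -0.178 -0.857 -0.484
outer loop
vertex 2.477 0.368 1.135
vertex 3.056 -0.084 1.722
vertex 2.142 -0.01 1.928
endloop
endfacet
facet normal -0.797 0.602 -0.050
outer loop
vertex 2.477 0.368 1.135
vertex 2.142 -0.01 1.928
vertex 3.444 1.784 2.778
endloop
endfacet
facet normal -0.178 -0.857 -0.484
outer loop
vertex 2.142 -0.01 1.928
vertex 3.056 -0.084 1.722
vertex 2.721 -0.462 2.514
endloop
endfacet
facet normal -0.656 0.124 0.744
outer loop
vertex 2.142 -0.01 1.928
vertex 2.721 -0.462 2.514
vertex 3.444 1.784 2.778
endloop
endfacet
facet normal -0.178 -0.857 -0.484
outer loop
vertex 2.721 -0.462 2.514
vertex 3.056 -0.084 1.722
vertex 3.635 -0.536 2.309
endloop
endfacet
facet normal 0.202 -0.178 0.963
outer loop
vertex 2.721 -0.462 2.514
vertex 3.635 -0.536 2.309
vertex 3.444 1.784 2.778
endloop
endfacet

endsolid


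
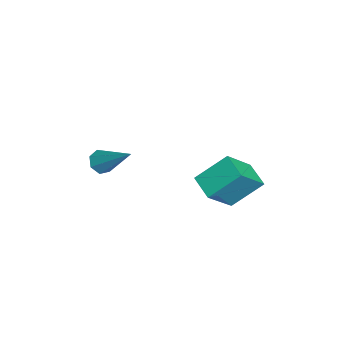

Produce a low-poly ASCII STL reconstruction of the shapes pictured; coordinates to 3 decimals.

solid 
facet normal -0.893 -0.355 0.277
outer loop
vertex 0.211 0.207 1.503
vertex 0.04 1.412 2.496
vertex -0.576 1.169 0.201
endloop
endfacet
facet normal 0.108 -0.767 -0.632
outer loop
vertex 0.38 1.548 -0.096
vertex 0.211 0.207 1.503
vertex -0.576 1.169 0.201
endloop
endfacet
facet normal -0.893 -0.354 0.277
outer loop
vertex -0.576 1.169 0.201
vertex 0.04 1.412 2.496
vertex -0.746 2.374 1.193
endloop
endfacet
facet normal -0.437 0.534 -0.724
outer loop
vertex -0.746 2.374 1.193
vertex 0.38 1.548 -0.096
vertex -0.576 1.169 0.201
endloop
endfacet
facet normal 0.437 -0.534 0.724
outer loop
vertex 0.211 0.207 1.503
vertex 0.996 1.791 2.199
vertex 0.04 1.412 2.496
endloop
endfacet
facet normal 0.109 -0.767 -0.632
outer loop
vertex 1.166 0.586 1.207
vertex 0.211 0.207 1.503
vertex 0.38 1.548 -0.096
endloop
endfacet
facet normal 0.436 -0.534 0.724
outer loop
vertex 1.166 0.586 1.207
vertex 0.996 1.791 2.199
vertex 0.211 0.207 1.503
endloop
endfacet
facet normal -0.108 0.768 0.632
outer loop
vertex 0.04 1.412 2.496
vertex 0.996 1.791 2.199
vertex -0.746 2.374 1.193
endloop
endfacet
facet normal -0.436 0.534 -0.724
outer loop
vertex 0.209 2.753 0.897
vertex 0.38 1.548 -0.096
vertex -0.746 2.374 1.193
endloop
endfacet
facet normal -0.108 0.767 0.632
outer loop
vertex -0.746 2.374 1.193
vertex 0.996 1.791 2.199
vertex 0.209 2.753 0.897
endloop
endfacet
facet normal 0.893 0.355 -0.277
outer loop
vertex 0.209 2.753 0.897
vertex 1.166 0.586 1.207
vertex 0.38 1.548 -0.096
endloop
endfacet
facet normal 0.893 0.355 -0.278
outer loop
vertex 0.996 1.791 2.199
vertex 1.166 0.586 1.207
vertex 0.209 2.753 0.897
endloop
endfacet
facet normal -0.518 -0.555 -0.651
outer loop
vertex -2.674 -2.65 -0.455
vertex -2.884 -2.95 -0.032
vertex -3.09 -2.485 -0.265
endloop
endfacet
facet normal 0.136 0.876 -0.463
outer loop
vertex -2.674 -2.65 -0.455
vertex -3.09 -2.485 -0.265
vertex -1.896 -1.89 1.212
endloop
endfacet
facet normal -0.517 -0.555 -0.651
outer loop
vertex -3.09 -2.485 -0.265
vertex -2.884 -2.95 -0.032
vertex -3.351 -2.671 0.101
endloop
endfacet
facet normal -0.512 0.856 0.069
outer loop
vertex -3.09 -2.485 -0.265
vertex -3.351 -2.671 0.101
vertex -1.896 -1.89 1.212
endloop
endfacet
facet normal -0.517 -0.556 -0.651
outer loop
vertex -3.351 -2.671 0.101
vertex -2.884 -2.95 -0.032
vertex -3.26 -3.067 0.367
endloop
endfacet
facet normal -0.675 0.298 0.675
outer loop
vertex -3.351 -2.671 0.101
vertex -3.26 -3.067 0.367
vertex -1.896 -1.89 1.212
endloop
endfacet
facet normal -0.518 -0.555 -0.651
outer loop
vertex -3.26 -3.067 0.367
vertex -2.884 -2.95 -0.032
vertex -2.886 -3.376 0.333
endloop
endfacet
facet normal -0.230 -0.377 0.897
outer loop
vertex -3.26 -3.067 0.367
vertex -2.886 -3.376 0.333
vertex -1.896 -1.89 1.212
endloop
endfacet
facet normal -0.518 -0.555 -0.651
outer loop
vertex -2.886 -3.376 0.333
vertex -2.884 -2.95 -0.032
vertex -2.511 -3.364 0.024
endloop
endfacet
facet normal 0.489 -0.662 0.568
outer loop
vertex -2.886 -3.376 0.333
vertex -2.511 -3.364 0.024
vertex -1.896 -1.89 1.212
endloop
endfacet
facet normal -0.518 -0.555 -0.651
outer loop
vertex -2.511 -3.364 0.024
vertex -2.884 -2.95 -0.032
vertex -2.417 -3.041 -0.326
endloop
endfacet
facet normal 0.938 -0.341 -0.063
outer loop
vertex -2.511 -3.364 0.024
vertex -2.417 -3.041 -0.326
vertex -1.896 -1.89 1.212
endloop
endfacet
facet normal -0.518 -0.555 -0.651
outer loop
vertex -2.417 -3.041 -0.326
vertex -2.884 -2.95 -0.032
vertex -2.674 -2.65 -0.455
endloop
endfacet
facet normal 0.782 0.342 -0.521
outer loop
vertex -2.417 -3.041 -0.326
vertex -2.674 -2.65 -0.455
vertex -1.896 -1.89 1.212
endloop
endfacet

endsolid


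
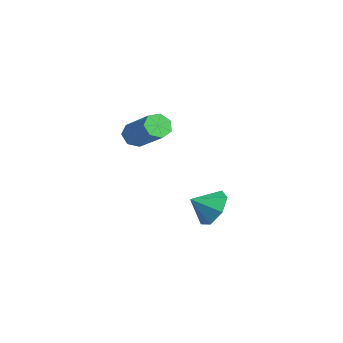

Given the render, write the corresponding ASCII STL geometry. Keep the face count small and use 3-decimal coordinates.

solid 
facet normal -0.780 -0.206 -0.591
outer loop
vertex 2.687 0.62 1.215
vertex 2.322 0.572 1.713
vertex 2.447 1.075 1.373
endloop
endfacet
facet normal 0.439 0.493 -0.751
outer loop
vertex 2.687 0.62 1.215
vertex 2.447 1.075 1.373
vertex 4.263 1.035 2.408
endloop
endfacet
facet normal 0.439 0.493 -0.751
outer loop
vertex 4.263 1.035 2.408
vertex 2.447 1.075 1.373
vertex 4.023 1.49 2.566
endloop
endfacet
facet normal 0.780 0.207 0.590
outer loop
vertex 4.263 1.035 2.408
vertex 4.023 1.49 2.566
vertex 3.898 0.988 2.907
endloop
endfacet
facet normal -0.780 -0.205 -0.591
outer loop
vertex 2.447 1.075 1.373
vertex 2.322 0.572 1.713
vertex 2.113 1.151 1.788
endloop
endfacet
facet normal -0.075 0.968 -0.238
outer loop
vertex 2.447 1.075 1.373
vertex 2.113 1.151 1.788
vertex 4.023 1.49 2.566
endloop
endfacet
facet normal -0.074 0.968 -0.239
outer loop
vertex 4.023 1.49 2.566
vertex 2.113 1.151 1.788
vertex 3.689 1.567 2.981
endloop
endfacet
facet normal 0.781 0.206 0.590
outer loop
vertex 4.023 1.49 2.566
vertex 3.689 1.567 2.981
vertex 3.898 0.988 2.907
endloop
endfacet
facet normal -0.780 -0.205 -0.591
outer loop
vertex 2.113 1.151 1.788
vertex 2.322 0.572 1.713
vertex 1.936 0.792 2.146
endloop
endfacet
facet normal -0.532 0.715 0.454
outer loop
vertex 2.113 1.151 1.788
vertex 1.936 0.792 2.146
vertex 3.689 1.567 2.981
endloop
endfacet
facet normal -0.532 0.715 0.454
outer loop
vertex 3.689 1.567 2.981
vertex 1.936 0.792 2.146
vertex 3.512 1.207 3.34
endloop
endfacet
facet normal 0.780 0.206 0.591
outer loop
vertex 3.689 1.567 2.981
vertex 3.512 1.207 3.34
vertex 3.898 0.988 2.907
endloop
endfacet
facet normal -0.780 -0.207 -0.591
outer loop
vertex 1.936 0.792 2.146
vertex 2.322 0.572 1.713
vertex 2.05 0.267 2.179
endloop
endfacet
facet normal -0.589 -0.077 0.804
outer loop
vertex 1.936 0.792 2.146
vertex 2.05 0.267 2.179
vertex 3.512 1.207 3.34
endloop
endfacet
facet normal -0.588 -0.079 0.805
outer loop
vertex 3.512 1.207 3.34
vertex 2.05 0.267 2.179
vertex 3.626 0.682 3.372
endloop
endfacet
facet normal 0.780 0.205 0.591
outer loop
vertex 3.512 1.207 3.34
vertex 3.626 0.682 3.372
vertex 3.898 0.988 2.907
endloop
endfacet
facet normal -0.781 -0.205 -0.590
outer loop
vertex 2.05 0.267 2.179
vertex 2.322 0.572 1.713
vertex 2.368 -0.028 1.861
endloop
endfacet
facet normal -0.202 -0.811 0.549
outer loop
vertex 2.05 0.267 2.179
vertex 2.368 -0.028 1.861
vertex 3.626 0.682 3.372
endloop
endfacet
facet normal -0.202 -0.811 0.549
outer loop
vertex 3.626 0.682 3.372
vertex 2.368 -0.028 1.861
vertex 3.944 0.387 3.054
endloop
endfacet
facet normal 0.780 0.204 0.591
outer loop
vertex 3.626 0.682 3.372
vertex 3.944 0.387 3.054
vertex 3.898 0.988 2.907
endloop
endfacet
facet normal -0.780 -0.206 -0.591
outer loop
vertex 2.368 -0.028 1.861
vertex 2.322 0.572 1.713
vertex 2.652 0.129 1.432
endloop
endfacet
facet normal 0.336 -0.934 -0.119
outer loop
vertex 2.368 -0.028 1.861
vertex 2.652 0.129 1.432
vertex 3.944 0.387 3.054
endloop
endfacet
facet normal 0.338 -0.934 -0.120
outer loop
vertex 3.944 0.387 3.054
vertex 2.652 0.129 1.432
vertex 4.228 0.545 2.625
endloop
endfacet
facet normal 0.780 0.204 0.592
outer loop
vertex 3.944 0.387 3.054
vertex 4.228 0.545 2.625
vertex 3.898 0.988 2.907
endloop
endfacet
facet normal -0.780 -0.206 -0.591
outer loop
vertex 2.652 0.129 1.432
vertex 2.322 0.572 1.713
vertex 2.687 0.62 1.215
endloop
endfacet
facet normal 0.622 -0.353 -0.699
outer loop
vertex 2.652 0.129 1.432
vertex 2.687 0.62 1.215
vertex 4.228 0.545 2.625
endloop
endfacet
facet normal 0.622 -0.354 -0.699
outer loop
vertex 4.228 0.545 2.625
vertex 2.687 0.62 1.215
vertex 4.263 1.035 2.408
endloop
endfacet
facet normal 0.781 0.206 0.590
outer loop
vertex 4.228 0.545 2.625
vertex 4.263 1.035 2.408
vertex 3.898 0.988 2.907
endloop
endfacet
facet normal 0.127 0.829 -0.545
outer loop
vertex 4.172 3.066 -2.88
vertex 3.402 3.468 -2.448
vertex 4.333 3.503 -2.178
endloop
endfacet
facet normal 0.692 -0.673 0.260
outer loop
vertex 4.172 3.066 -2.88
vertex 4.333 3.503 -2.178
vertex 3.258 2.532 -1.832
endloop
endfacet
facet normal 0.127 0.828 -0.546
outer loop
vertex 4.333 3.503 -2.178
vertex 3.402 3.468 -2.448
vertex 3.793 3.914 -1.68
endloop
endfacet
facet normal 0.520 -0.290 0.803
outer loop
vertex 4.333 3.503 -2.178
vertex 3.793 3.914 -1.68
vertex 3.258 2.532 -1.832
endloop
endfacet
facet normal 0.127 0.828 -0.546
outer loop
vertex 3.793 3.914 -1.68
vertex 3.402 3.468 -2.448
vertex 2.958 3.989 -1.76
endloop
endfacet
facet normal -0.101 -0.070 0.992
outer loop
vertex 3.793 3.914 -1.68
vertex 2.958 3.989 -1.76
vertex 3.258 2.532 -1.832
endloop
endfacet
facet normal 0.127 0.828 -0.545
outer loop
vertex 2.958 3.989 -1.76
vertex 3.402 3.468 -2.448
vertex 2.458 3.672 -2.358
endloop
endfacet
facet normal -0.706 -0.179 0.685
outer loop
vertex 2.958 3.989 -1.76
vertex 2.458 3.672 -2.358
vertex 3.258 2.532 -1.832
endloop
endfacet
facet normal 0.127 0.828 -0.546
outer loop
vertex 2.458 3.672 -2.358
vertex 3.402 3.468 -2.448
vertex 2.668 3.201 -3.024
endloop
endfacet
facet normal -0.837 -0.535 0.114
outer loop
vertex 2.458 3.672 -2.358
vertex 2.668 3.201 -3.024
vertex 3.258 2.532 -1.832
endloop
endfacet
facet normal 0.126 0.829 -0.545
outer loop
vertex 2.668 3.201 -3.024
vertex 3.402 3.468 -2.448
vertex 3.431 2.932 -3.256
endloop
endfacet
facet normal -0.396 -0.870 -0.293
outer loop
vertex 2.668 3.201 -3.024
vertex 3.431 2.932 -3.256
vertex 3.258 2.532 -1.832
endloop
endfacet
facet normal 0.127 0.829 -0.545
outer loop
vertex 3.431 2.932 -3.256
vertex 3.402 3.468 -2.448
vertex 4.172 3.066 -2.88
endloop
endfacet
facet normal 0.284 -0.932 -0.227
outer loop
vertex 3.431 2.932 -3.256
vertex 4.172 3.066 -2.88
vertex 3.258 2.532 -1.832
endloop
endfacet

endsolid


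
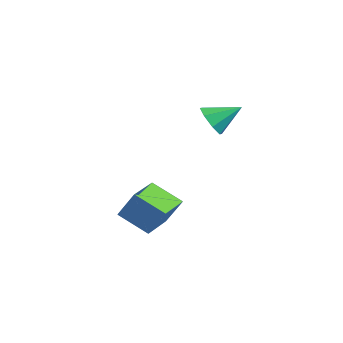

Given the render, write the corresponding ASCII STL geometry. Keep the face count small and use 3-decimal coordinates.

solid 
facet normal -0.590 -0.607 0.533
outer loop
vertex -2.091 -0.869 0.021
vertex -3.027 0.139 0.133
vertex -2.678 -1.289 -1.107
endloop
endfacet
facet normal 0.679 -0.730 -0.081
outer loop
vertex -1.853 -0.439 -1.853
vertex -2.091 -0.869 0.021
vertex -2.678 -1.289 -1.107
endloop
endfacet
facet normal -0.590 -0.607 0.533
outer loop
vertex -2.678 -1.289 -1.107
vertex -3.027 0.139 0.133
vertex -3.614 -0.281 -0.995
endloop
endfacet
facet normal -0.438 -0.314 -0.842
outer loop
vertex -3.614 -0.281 -0.995
vertex -1.853 -0.439 -1.853
vertex -2.678 -1.289 -1.107
endloop
endfacet
facet normal 0.438 0.314 0.842
outer loop
vertex -2.091 -0.869 0.021
vertex -2.202 0.989 -0.613
vertex -3.027 0.139 0.133
endloop
endfacet
facet normal 0.679 -0.730 -0.081
outer loop
vertex -1.266 -0.019 -0.725
vertex -2.091 -0.869 0.021
vertex -1.853 -0.439 -1.853
endloop
endfacet
facet normal 0.438 0.314 0.842
outer loop
vertex -1.266 -0.019 -0.725
vertex -2.202 0.989 -0.613
vertex -2.091 -0.869 0.021
endloop
endfacet
facet normal -0.679 0.730 0.081
outer loop
vertex -3.027 0.139 0.133
vertex -2.202 0.989 -0.613
vertex -3.614 -0.281 -0.995
endloop
endfacet
facet normal -0.438 -0.314 -0.842
outer loop
vertex -2.789 0.569 -1.741
vertex -1.853 -0.439 -1.853
vertex -3.614 -0.281 -0.995
endloop
endfacet
facet normal -0.679 0.730 0.081
outer loop
vertex -3.614 -0.281 -0.995
vertex -2.202 0.989 -0.613
vertex -2.789 0.569 -1.741
endloop
endfacet
facet normal 0.590 0.607 -0.533
outer loop
vertex -2.789 0.569 -1.741
vertex -1.266 -0.019 -0.725
vertex -1.853 -0.439 -1.853
endloop
endfacet
facet normal 0.590 0.607 -0.533
outer loop
vertex -2.202 0.989 -0.613
vertex -1.266 -0.019 -0.725
vertex -2.789 0.569 -1.741
endloop
endfacet
facet normal -0.296 -0.802 -0.520
outer loop
vertex -0.997 1.881 2.91
vertex -1.555 1.779 3.385
vertex -1.468 2.156 2.754
endloop
endfacet
facet normal 0.556 0.692 -0.460
outer loop
vertex -0.997 1.881 2.91
vertex -1.468 2.156 2.754
vertex -1.185 2.781 4.035
endloop
endfacet
facet normal -0.296 -0.801 -0.520
outer loop
vertex -1.468 2.156 2.754
vertex -1.555 1.779 3.385
vertex -1.989 2.209 2.969
endloop
endfacet
facet normal -0.082 0.903 -0.422
outer loop
vertex -1.468 2.156 2.754
vertex -1.989 2.209 2.969
vertex -1.185 2.781 4.035
endloop
endfacet
facet normal -0.296 -0.802 -0.519
outer loop
vertex -1.989 2.209 2.969
vertex -1.555 1.779 3.385
vertex -2.256 2.011 3.427
endloop
endfacet
facet normal -0.587 0.810 0.008
outer loop
vertex -1.989 2.209 2.969
vertex -2.256 2.011 3.427
vertex -1.185 2.781 4.035
endloop
endfacet
facet normal -0.296 -0.802 -0.519
outer loop
vertex -2.256 2.011 3.427
vertex -1.555 1.779 3.385
vertex -2.113 1.677 3.861
endloop
endfacet
facet normal -0.666 0.469 0.580
outer loop
vertex -2.256 2.011 3.427
vertex -2.113 1.677 3.861
vertex -1.185 2.781 4.035
endloop
endfacet
facet normal -0.297 -0.801 -0.520
outer loop
vertex -2.113 1.677 3.861
vertex -1.555 1.779 3.385
vertex -1.642 1.402 4.016
endloop
endfacet
facet normal -0.271 0.077 0.960
outer loop
vertex -2.113 1.677 3.861
vertex -1.642 1.402 4.016
vertex -1.185 2.781 4.035
endloop
endfacet
facet normal -0.295 -0.802 -0.520
outer loop
vertex -1.642 1.402 4.016
vertex -1.555 1.779 3.385
vertex -1.121 1.349 3.802
endloop
endfacet
facet normal 0.365 -0.134 0.921
outer loop
vertex -1.642 1.402 4.016
vertex -1.121 1.349 3.802
vertex -1.185 2.781 4.035
endloop
endfacet
facet normal -0.296 -0.802 -0.519
outer loop
vertex -1.121 1.349 3.802
vertex -1.555 1.779 3.385
vertex -0.854 1.547 3.344
endloop
endfacet
facet normal 0.871 -0.041 0.490
outer loop
vertex -1.121 1.349 3.802
vertex -0.854 1.547 3.344
vertex -1.185 2.781 4.035
endloop
endfacet
facet normal -0.296 -0.802 -0.520
outer loop
vertex -0.854 1.547 3.344
vertex -1.555 1.779 3.385
vertex -0.997 1.881 2.91
endloop
endfacet
facet normal 0.950 0.301 -0.082
outer loop
vertex -0.854 1.547 3.344
vertex -0.997 1.881 2.91
vertex -1.185 2.781 4.035
endloop
endfacet

endsolid


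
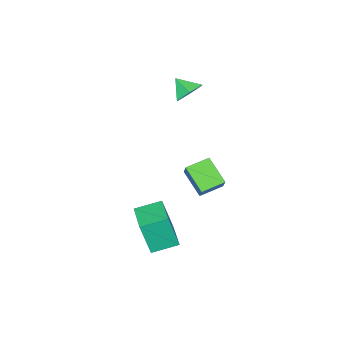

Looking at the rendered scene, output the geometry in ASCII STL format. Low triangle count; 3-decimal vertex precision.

solid 
facet normal -0.122 0.769 -0.628
outer loop
vertex -3.116 -2.519 2.699
vertex -3.509 -2.045 3.356
vertex -2.618 -1.999 3.239
endloop
endfacet
facet normal 0.748 -0.662 -0.052
outer loop
vertex -3.116 -2.519 2.699
vertex -2.618 -1.999 3.239
vertex -3.371 -2.915 4.064
endloop
endfacet
facet normal -0.122 0.769 -0.627
outer loop
vertex -2.618 -1.999 3.239
vertex -3.509 -2.045 3.356
vertex -3.011 -1.526 3.896
endloop
endfacet
facet normal 0.803 -0.138 0.580
outer loop
vertex -2.618 -1.999 3.239
vertex -3.011 -1.526 3.896
vertex -3.371 -2.915 4.064
endloop
endfacet
facet normal -0.121 0.769 -0.627
outer loop
vertex -3.011 -1.526 3.896
vertex -3.509 -2.045 3.356
vertex -3.903 -1.572 4.012
endloop
endfacet
facet normal 0.124 0.087 0.988
outer loop
vertex -3.011 -1.526 3.896
vertex -3.903 -1.572 4.012
vertex -3.371 -2.915 4.064
endloop
endfacet
facet normal -0.122 0.769 -0.628
outer loop
vertex -3.903 -1.572 4.012
vertex -3.509 -2.045 3.356
vertex -4.4 -2.092 3.472
endloop
endfacet
facet normal -0.609 -0.212 0.764
outer loop
vertex -3.903 -1.572 4.012
vertex -4.4 -2.092 3.472
vertex -3.371 -2.915 4.064
endloop
endfacet
facet normal -0.122 0.769 -0.627
outer loop
vertex -4.4 -2.092 3.472
vertex -3.509 -2.045 3.356
vertex -4.007 -2.565 2.815
endloop
endfacet
facet normal -0.664 -0.736 0.132
outer loop
vertex -4.4 -2.092 3.472
vertex -4.007 -2.565 2.815
vertex -3.371 -2.915 4.064
endloop
endfacet
facet normal -0.121 0.769 -0.627
outer loop
vertex -4.007 -2.565 2.815
vertex -3.509 -2.045 3.356
vertex -3.116 -2.519 2.699
endloop
endfacet
facet normal 0.014 -0.961 -0.276
outer loop
vertex -4.007 -2.565 2.815
vertex -3.116 -2.519 2.699
vertex -3.371 -2.915 4.064
endloop
endfacet
facet normal -0.553 -0.825 -0.117
outer loop
vertex 1.198 -0.951 -2.211
vertex 0.029 -0.221 -1.831
vertex 0.896 -0.493 -4.02
endloop
endfacet
facet normal 0.818 -0.510 -0.266
outer loop
vertex 1.991 1.141 -3.789
vertex 1.198 -0.951 -2.211
vertex 0.896 -0.493 -4.02
endloop
endfacet
facet normal -0.554 -0.825 -0.117
outer loop
vertex 0.896 -0.493 -4.02
vertex 0.029 -0.221 -1.831
vertex -0.273 0.238 -3.64
endloop
endfacet
facet normal -0.160 0.242 -0.957
outer loop
vertex -0.273 0.238 -3.64
vertex 1.991 1.141 -3.789
vertex 0.896 -0.493 -4.02
endloop
endfacet
facet normal 0.160 -0.242 0.957
outer loop
vertex 1.198 -0.951 -2.211
vertex 1.124 1.413 -1.6
vertex 0.029 -0.221 -1.831
endloop
endfacet
facet normal 0.818 -0.511 -0.266
outer loop
vertex 2.293 0.682 -1.98
vertex 1.198 -0.951 -2.211
vertex 1.991 1.141 -3.789
endloop
endfacet
facet normal 0.160 -0.242 0.957
outer loop
vertex 2.293 0.682 -1.98
vertex 1.124 1.413 -1.6
vertex 1.198 -0.951 -2.211
endloop
endfacet
facet normal -0.818 0.510 0.266
outer loop
vertex 0.029 -0.221 -1.831
vertex 1.124 1.413 -1.6
vertex -0.273 0.238 -3.64
endloop
endfacet
facet normal -0.160 0.242 -0.957
outer loop
vertex 0.822 1.871 -3.409
vertex 1.991 1.141 -3.789
vertex -0.273 0.238 -3.64
endloop
endfacet
facet normal -0.818 0.511 0.266
outer loop
vertex -0.273 0.238 -3.64
vertex 1.124 1.413 -1.6
vertex 0.822 1.871 -3.409
endloop
endfacet
facet normal 0.553 0.825 0.117
outer loop
vertex 0.822 1.871 -3.409
vertex 2.293 0.682 -1.98
vertex 1.991 1.141 -3.789
endloop
endfacet
facet normal 0.554 0.825 0.116
outer loop
vertex 1.124 1.413 -1.6
vertex 2.293 0.682 -1.98
vertex 0.822 1.871 -3.409
endloop
endfacet
facet normal -0.391 -0.522 -0.758
outer loop
vertex -1.363 -0.166 -0.374
vertex -2.534 0.234 -0.046
vertex -1.196 1.12 -1.345
endloop
endfacet
facet normal 0.914 -0.313 -0.257
outer loop
vertex -0.726 1.746 -0.434
vertex -1.363 -0.166 -0.374
vertex -1.196 1.12 -1.345
endloop
endfacet
facet normal -0.392 -0.521 -0.759
outer loop
vertex -1.196 1.12 -1.345
vertex -2.534 0.234 -0.046
vertex -2.366 1.521 -1.016
endloop
endfacet
facet normal 0.104 0.794 -0.599
outer loop
vertex -2.366 1.521 -1.016
vertex -0.726 1.746 -0.434
vertex -1.196 1.12 -1.345
endloop
endfacet
facet normal -0.103 -0.794 0.599
outer loop
vertex -1.363 -0.166 -0.374
vertex -2.064 0.86 0.865
vertex -2.534 0.234 -0.046
endloop
endfacet
facet normal 0.915 -0.313 -0.257
outer loop
vertex -0.894 0.459 0.536
vertex -1.363 -0.166 -0.374
vertex -0.726 1.746 -0.434
endloop
endfacet
facet normal -0.104 -0.794 0.599
outer loop
vertex -0.894 0.459 0.536
vertex -2.064 0.86 0.865
vertex -1.363 -0.166 -0.374
endloop
endfacet
facet normal -0.914 0.313 0.257
outer loop
vertex -2.534 0.234 -0.046
vertex -2.064 0.86 0.865
vertex -2.366 1.521 -1.016
endloop
endfacet
facet normal 0.104 0.794 -0.599
outer loop
vertex -1.897 2.146 -0.106
vertex -0.726 1.746 -0.434
vertex -2.366 1.521 -1.016
endloop
endfacet
facet normal -0.915 0.313 0.257
outer loop
vertex -2.366 1.521 -1.016
vertex -2.064 0.86 0.865
vertex -1.897 2.146 -0.106
endloop
endfacet
facet normal 0.391 0.521 0.759
outer loop
vertex -1.897 2.146 -0.106
vertex -0.894 0.459 0.536
vertex -0.726 1.746 -0.434
endloop
endfacet
facet normal 0.392 0.521 0.758
outer loop
vertex -2.064 0.86 0.865
vertex -0.894 0.459 0.536
vertex -1.897 2.146 -0.106
endloop
endfacet

endsolid


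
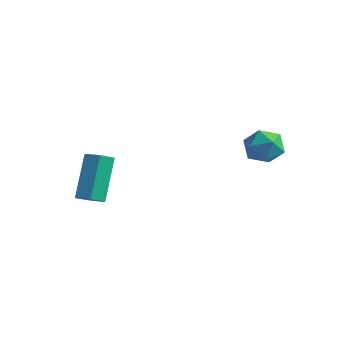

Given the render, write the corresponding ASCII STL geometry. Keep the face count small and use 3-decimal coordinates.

solid 
facet normal 0.333 0.157 0.930
outer loop
vertex 1.721 4.126 3.607
vertex 1.15 3.512 3.915
vertex 1.972 3.27 3.662
endloop
endfacet
facet normal 0.848 0.278 0.452
outer loop
vertex 1.721 4.126 3.607
vertex 1.972 3.27 3.662
vertex 2.195 3.756 2.946
endloop
endfacet
facet normal 0.620 0.785 0.005
outer loop
vertex 1.721 4.126 3.607
vertex 2.195 3.756 2.946
vertex 1.51 4.298 2.756
endloop
endfacet
facet normal -0.037 0.978 0.207
outer loop
vertex 1.721 4.126 3.607
vertex 1.51 4.298 2.756
vertex 0.864 4.147 3.355
endloop
endfacet
facet normal -0.214 0.590 0.778
outer loop
vertex 1.721 4.126 3.607
vertex 0.864 4.147 3.355
vertex 1.15 3.512 3.915
endloop
endfacet
facet normal 0.944 -0.321 0.076
outer loop
vertex 2.195 3.756 2.946
vertex 1.972 3.27 3.662
vertex 1.916 2.913 2.845
endloop
endfacet
facet normal 0.110 -0.516 0.850
outer loop
vertex 1.972 3.27 3.662
vertex 1.15 3.512 3.915
vertex 1.27 2.762 3.444
endloop
endfacet
facet normal -0.775 0.184 0.605
outer loop
vertex 1.15 3.512 3.915
vertex 0.864 4.147 3.355
vertex 0.585 3.304 3.254
endloop
endfacet
facet normal -0.488 0.812 -0.321
outer loop
vertex 0.864 4.147 3.355
vertex 1.51 4.298 2.756
vertex 0.808 3.79 2.538
endloop
endfacet
facet normal 0.575 0.499 -0.648
outer loop
vertex 1.51 4.298 2.756
vertex 2.195 3.756 2.946
vertex 1.63 3.548 2.285
endloop
endfacet
facet normal 0.037 -0.978 -0.207
outer loop
vertex 1.059 2.934 2.593
vertex 1.916 2.913 2.845
vertex 1.27 2.762 3.444
endloop
endfacet
facet normal -0.620 -0.785 -0.005
outer loop
vertex 1.059 2.934 2.593
vertex 1.27 2.762 3.444
vertex 0.585 3.304 3.254
endloop
endfacet
facet normal -0.848 -0.278 -0.452
outer loop
vertex 1.059 2.934 2.593
vertex 0.585 3.304 3.254
vertex 0.808 3.79 2.538
endloop
endfacet
facet normal -0.333 -0.157 -0.930
outer loop
vertex 1.059 2.934 2.593
vertex 0.808 3.79 2.538
vertex 1.63 3.548 2.285
endloop
endfacet
facet normal 0.214 -0.590 -0.778
outer loop
vertex 1.059 2.934 2.593
vertex 1.63 3.548 2.285
vertex 1.916 2.913 2.845
endloop
endfacet
facet normal 0.488 -0.812 0.321
outer loop
vertex 1.27 2.762 3.444
vertex 1.916 2.913 2.845
vertex 1.972 3.27 3.662
endloop
endfacet
facet normal -0.575 -0.499 0.648
outer loop
vertex 0.585 3.304 3.254
vertex 1.27 2.762 3.444
vertex 1.15 3.512 3.915
endloop
endfacet
facet normal -0.944 0.321 -0.076
outer loop
vertex 0.808 3.79 2.538
vertex 0.585 3.304 3.254
vertex 0.864 4.147 3.355
endloop
endfacet
facet normal -0.110 0.516 -0.850
outer loop
vertex 1.63 3.548 2.285
vertex 0.808 3.79 2.538
vertex 1.51 4.298 2.756
endloop
endfacet
facet normal 0.775 -0.184 -0.605
outer loop
vertex 1.916 2.913 2.845
vertex 1.63 3.548 2.285
vertex 2.195 3.756 2.946
endloop
endfacet
facet normal 0.226 -0.564 -0.794
outer loop
vertex -2.747 -1.935 1.318
vertex -3.113 -1.542 0.935
vertex -2.472 -1.412 1.025
endloop
endfacet
facet normal 0.881 -0.231 0.414
outer loop
vertex -2.747 -1.935 1.318
vertex -2.472 -1.412 1.025
vertex -3.221 -0.752 2.988
endloop
endfacet
facet normal 0.881 -0.231 0.414
outer loop
vertex -3.221 -0.752 2.988
vertex -2.472 -1.412 1.025
vertex -2.946 -0.229 2.694
endloop
endfacet
facet normal -0.224 0.564 0.795
outer loop
vertex -3.221 -0.752 2.988
vertex -2.946 -0.229 2.694
vertex -3.587 -0.358 2.605
endloop
endfacet
facet normal 0.226 -0.563 -0.795
outer loop
vertex -2.472 -1.412 1.025
vertex -3.113 -1.542 0.935
vertex -2.838 -1.018 0.642
endloop
endfacet
facet normal 0.801 0.572 -0.178
outer loop
vertex -2.472 -1.412 1.025
vertex -2.838 -1.018 0.642
vertex -2.946 -0.229 2.694
endloop
endfacet
facet normal 0.801 0.572 -0.178
outer loop
vertex -2.946 -0.229 2.694
vertex -2.838 -1.018 0.642
vertex -3.312 0.165 2.312
endloop
endfacet
facet normal -0.224 0.563 0.795
outer loop
vertex -2.946 -0.229 2.694
vertex -3.312 0.165 2.312
vertex -3.587 -0.358 2.605
endloop
endfacet
facet normal 0.226 -0.563 -0.795
outer loop
vertex -2.838 -1.018 0.642
vertex -3.113 -1.542 0.935
vertex -3.479 -1.148 0.552
endloop
endfacet
facet normal -0.080 0.803 -0.591
outer loop
vertex -2.838 -1.018 0.642
vertex -3.479 -1.148 0.552
vertex -3.312 0.165 2.312
endloop
endfacet
facet normal -0.080 0.803 -0.591
outer loop
vertex -3.312 0.165 2.312
vertex -3.479 -1.148 0.552
vertex -3.953 0.035 2.222
endloop
endfacet
facet normal -0.226 0.564 0.794
outer loop
vertex -3.312 0.165 2.312
vertex -3.953 0.035 2.222
vertex -3.587 -0.358 2.605
endloop
endfacet
facet normal 0.224 -0.564 -0.795
outer loop
vertex -3.479 -1.148 0.552
vertex -3.113 -1.542 0.935
vertex -3.754 -1.671 0.846
endloop
endfacet
facet normal -0.881 0.231 -0.413
outer loop
vertex -3.479 -1.148 0.552
vertex -3.754 -1.671 0.846
vertex -3.953 0.035 2.222
endloop
endfacet
facet normal -0.881 0.231 -0.414
outer loop
vertex -3.953 0.035 2.222
vertex -3.754 -1.671 0.846
vertex -4.228 -0.488 2.515
endloop
endfacet
facet normal -0.226 0.564 0.794
outer loop
vertex -3.953 0.035 2.222
vertex -4.228 -0.488 2.515
vertex -3.587 -0.358 2.605
endloop
endfacet
facet normal 0.224 -0.563 -0.795
outer loop
vertex -3.754 -1.671 0.846
vertex -3.113 -1.542 0.935
vertex -3.388 -2.065 1.228
endloop
endfacet
facet normal -0.801 -0.572 0.178
outer loop
vertex -3.754 -1.671 0.846
vertex -3.388 -2.065 1.228
vertex -4.228 -0.488 2.515
endloop
endfacet
facet normal -0.801 -0.572 0.178
outer loop
vertex -4.228 -0.488 2.515
vertex -3.388 -2.065 1.228
vertex -3.862 -0.882 2.898
endloop
endfacet
facet normal -0.226 0.563 0.795
outer loop
vertex -4.228 -0.488 2.515
vertex -3.862 -0.882 2.898
vertex -3.587 -0.358 2.605
endloop
endfacet
facet normal 0.226 -0.564 -0.794
outer loop
vertex -3.388 -2.065 1.228
vertex -3.113 -1.542 0.935
vertex -2.747 -1.935 1.318
endloop
endfacet
facet normal 0.080 -0.803 0.591
outer loop
vertex -3.388 -2.065 1.228
vertex -2.747 -1.935 1.318
vertex -3.862 -0.882 2.898
endloop
endfacet
facet normal 0.080 -0.803 0.591
outer loop
vertex -3.862 -0.882 2.898
vertex -2.747 -1.935 1.318
vertex -3.221 -0.752 2.988
endloop
endfacet
facet normal -0.226 0.563 0.795
outer loop
vertex -3.862 -0.882 2.898
vertex -3.221 -0.752 2.988
vertex -3.587 -0.358 2.605
endloop
endfacet

endsolid


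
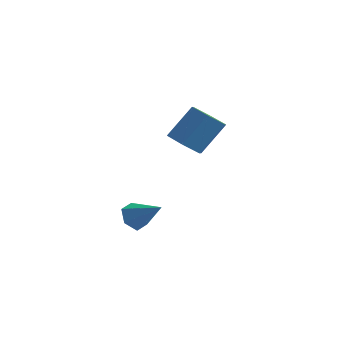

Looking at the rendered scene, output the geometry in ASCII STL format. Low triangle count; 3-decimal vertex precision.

solid 
facet normal -0.805 0.093 -0.587
outer loop
vertex -4.187 -0.275 -4.89
vertex -4.527 0.147 -4.357
vertex -4.1 0.48 -4.89
endloop
endfacet
facet normal 0.839 -0.097 -0.536
outer loop
vertex -4.187 -0.275 -4.89
vertex -4.1 0.48 -4.89
vertex -3.193 -0.007 -3.383
endloop
endfacet
facet normal -0.804 0.092 -0.587
outer loop
vertex -4.1 0.48 -4.89
vertex -4.527 0.147 -4.357
vertex -4.441 0.902 -4.357
endloop
endfacet
facet normal 0.660 0.735 -0.160
outer loop
vertex -4.1 0.48 -4.89
vertex -4.441 0.902 -4.357
vertex -3.193 -0.007 -3.383
endloop
endfacet
facet normal -0.804 0.092 -0.588
outer loop
vertex -4.441 0.902 -4.357
vertex -4.527 0.147 -4.357
vertex -4.868 0.568 -3.825
endloop
endfacet
facet normal 0.117 0.796 0.594
outer loop
vertex -4.441 0.902 -4.357
vertex -4.868 0.568 -3.825
vertex -3.193 -0.007 -3.383
endloop
endfacet
facet normal -0.803 0.093 -0.588
outer loop
vertex -4.868 0.568 -3.825
vertex -4.527 0.147 -4.357
vertex -4.955 -0.187 -3.825
endloop
endfacet
facet normal -0.246 0.028 0.969
outer loop
vertex -4.868 0.568 -3.825
vertex -4.955 -0.187 -3.825
vertex -3.193 -0.007 -3.383
endloop
endfacet
facet normal -0.804 0.093 -0.588
outer loop
vertex -4.955 -0.187 -3.825
vertex -4.527 0.147 -4.357
vertex -4.614 -0.608 -4.358
endloop
endfacet
facet normal -0.066 -0.803 0.592
outer loop
vertex -4.955 -0.187 -3.825
vertex -4.614 -0.608 -4.358
vertex -3.193 -0.007 -3.383
endloop
endfacet
facet normal -0.804 0.093 -0.587
outer loop
vertex -4.614 -0.608 -4.358
vertex -4.527 0.147 -4.357
vertex -4.187 -0.275 -4.89
endloop
endfacet
facet normal 0.476 -0.865 -0.160
outer loop
vertex -4.614 -0.608 -4.358
vertex -4.187 -0.275 -4.89
vertex -3.193 -0.007 -3.383
endloop
endfacet
facet normal -0.372 -0.538 -0.756
outer loop
vertex -1.692 0.451 -0.07
vertex -2.537 0.802 0.096
vertex -1.962 1.233 -0.494
endloop
endfacet
facet normal 0.881 0.050 -0.470
outer loop
vertex -1.692 0.451 -0.07
vertex -1.962 1.233 -0.494
vertex -1.018 1.426 1.298
endloop
endfacet
facet normal 0.881 0.050 -0.470
outer loop
vertex -1.018 1.426 1.298
vertex -1.962 1.233 -0.494
vertex -1.288 2.208 0.874
endloop
endfacet
facet normal 0.373 0.538 0.756
outer loop
vertex -1.018 1.426 1.298
vertex -1.288 2.208 0.874
vertex -1.863 1.778 1.464
endloop
endfacet
facet normal -0.372 -0.539 -0.756
outer loop
vertex -1.962 1.233 -0.494
vertex -2.537 0.802 0.096
vertex -2.807 1.584 -0.329
endloop
endfacet
facet normal 0.190 0.753 -0.630
outer loop
vertex -1.962 1.233 -0.494
vertex -2.807 1.584 -0.329
vertex -1.288 2.208 0.874
endloop
endfacet
facet normal 0.190 0.752 -0.631
outer loop
vertex -1.288 2.208 0.874
vertex -2.807 1.584 -0.329
vertex -2.133 2.56 1.039
endloop
endfacet
facet normal 0.372 0.539 0.756
outer loop
vertex -1.288 2.208 0.874
vertex -2.133 2.56 1.039
vertex -1.863 1.778 1.464
endloop
endfacet
facet normal -0.373 -0.539 -0.755
outer loop
vertex -2.807 1.584 -0.329
vertex -2.537 0.802 0.096
vertex -3.382 1.154 0.262
endloop
endfacet
facet normal -0.692 0.704 -0.161
outer loop
vertex -2.807 1.584 -0.329
vertex -3.382 1.154 0.262
vertex -2.133 2.56 1.039
endloop
endfacet
facet normal -0.692 0.704 -0.160
outer loop
vertex -2.133 2.56 1.039
vertex -3.382 1.154 0.262
vertex -2.708 2.129 1.63
endloop
endfacet
facet normal 0.372 0.539 0.755
outer loop
vertex -2.133 2.56 1.039
vertex -2.708 2.129 1.63
vertex -1.863 1.778 1.464
endloop
endfacet
facet normal -0.373 -0.538 -0.756
outer loop
vertex -3.382 1.154 0.262
vertex -2.537 0.802 0.096
vertex -3.112 0.372 0.686
endloop
endfacet
facet normal -0.881 -0.050 0.470
outer loop
vertex -3.382 1.154 0.262
vertex -3.112 0.372 0.686
vertex -2.708 2.129 1.63
endloop
endfacet
facet normal -0.881 -0.050 0.470
outer loop
vertex -2.708 2.129 1.63
vertex -3.112 0.372 0.686
vertex -2.438 1.347 2.054
endloop
endfacet
facet normal 0.372 0.538 0.756
outer loop
vertex -2.708 2.129 1.63
vertex -2.438 1.347 2.054
vertex -1.863 1.778 1.464
endloop
endfacet
facet normal -0.372 -0.539 -0.756
outer loop
vertex -3.112 0.372 0.686
vertex -2.537 0.802 0.096
vertex -2.267 0.02 0.521
endloop
endfacet
facet normal -0.190 -0.753 0.630
outer loop
vertex -3.112 0.372 0.686
vertex -2.267 0.02 0.521
vertex -2.438 1.347 2.054
endloop
endfacet
facet normal -0.190 -0.753 0.630
outer loop
vertex -2.438 1.347 2.054
vertex -2.267 0.02 0.521
vertex -1.593 0.996 1.889
endloop
endfacet
facet normal 0.372 0.539 0.756
outer loop
vertex -2.438 1.347 2.054
vertex -1.593 0.996 1.889
vertex -1.863 1.778 1.464
endloop
endfacet
facet normal -0.372 -0.539 -0.755
outer loop
vertex -2.267 0.02 0.521
vertex -2.537 0.802 0.096
vertex -1.692 0.451 -0.07
endloop
endfacet
facet normal 0.692 -0.703 0.161
outer loop
vertex -2.267 0.02 0.521
vertex -1.692 0.451 -0.07
vertex -1.593 0.996 1.889
endloop
endfacet
facet normal 0.692 -0.704 0.161
outer loop
vertex -1.593 0.996 1.889
vertex -1.692 0.451 -0.07
vertex -1.018 1.426 1.298
endloop
endfacet
facet normal 0.373 0.539 0.755
outer loop
vertex -1.593 0.996 1.889
vertex -1.018 1.426 1.298
vertex -1.863 1.778 1.464
endloop
endfacet

endsolid


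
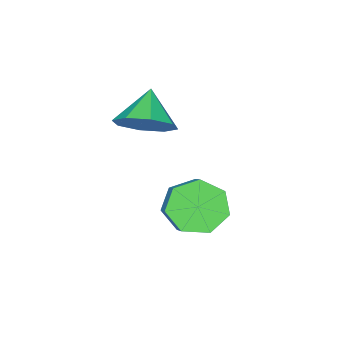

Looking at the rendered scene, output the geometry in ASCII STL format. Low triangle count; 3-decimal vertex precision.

solid 
facet normal -0.531 -0.613 -0.585
outer loop
vertex 4.063 0.177 -0.312
vertex 3.305 0.78 -0.255
vertex 4.026 0.774 -0.904
endloop
endfacet
facet normal 0.846 -0.348 -0.404
outer loop
vertex 4.063 0.177 -0.312
vertex 4.026 0.774 -0.904
vertex 4.653 0.857 0.337
endloop
endfacet
facet normal 0.846 -0.348 -0.404
outer loop
vertex 4.653 0.857 0.337
vertex 4.026 0.774 -0.904
vertex 4.616 1.454 -0.255
endloop
endfacet
facet normal 0.532 0.613 0.585
outer loop
vertex 4.653 0.857 0.337
vertex 4.616 1.454 -0.255
vertex 3.895 1.46 0.395
endloop
endfacet
facet normal -0.532 -0.612 -0.585
outer loop
vertex 4.026 0.774 -0.904
vertex 3.305 0.78 -0.255
vertex 3.446 1.376 -1.007
endloop
endfacet
facet normal 0.493 0.338 -0.802
outer loop
vertex 4.026 0.774 -0.904
vertex 3.446 1.376 -1.007
vertex 4.616 1.454 -0.255
endloop
endfacet
facet normal 0.493 0.338 -0.802
outer loop
vertex 4.616 1.454 -0.255
vertex 3.446 1.376 -1.007
vertex 4.036 2.056 -0.358
endloop
endfacet
facet normal 0.532 0.613 0.585
outer loop
vertex 4.616 1.454 -0.255
vertex 4.036 2.056 -0.358
vertex 3.895 1.46 0.395
endloop
endfacet
facet normal -0.531 -0.613 -0.585
outer loop
vertex 3.446 1.376 -1.007
vertex 3.305 0.78 -0.255
vertex 2.76 1.528 -0.544
endloop
endfacet
facet normal -0.231 0.769 -0.596
outer loop
vertex 3.446 1.376 -1.007
vertex 2.76 1.528 -0.544
vertex 4.036 2.056 -0.358
endloop
endfacet
facet normal -0.231 0.769 -0.596
outer loop
vertex 4.036 2.056 -0.358
vertex 2.76 1.528 -0.544
vertex 3.35 2.209 0.106
endloop
endfacet
facet normal 0.532 0.613 0.585
outer loop
vertex 4.036 2.056 -0.358
vertex 3.35 2.209 0.106
vertex 3.895 1.46 0.395
endloop
endfacet
facet normal -0.532 -0.613 -0.584
outer loop
vertex 2.76 1.528 -0.544
vertex 3.305 0.78 -0.255
vertex 2.484 1.118 0.138
endloop
endfacet
facet normal -0.781 0.622 0.058
outer loop
vertex 2.76 1.528 -0.544
vertex 2.484 1.118 0.138
vertex 3.35 2.209 0.106
endloop
endfacet
facet normal -0.781 0.622 0.060
outer loop
vertex 3.35 2.209 0.106
vertex 2.484 1.118 0.138
vertex 3.075 1.798 0.787
endloop
endfacet
facet normal 0.532 0.613 0.585
outer loop
vertex 3.35 2.209 0.106
vertex 3.075 1.798 0.787
vertex 3.895 1.46 0.395
endloop
endfacet
facet normal -0.532 -0.612 -0.585
outer loop
vertex 2.484 1.118 0.138
vertex 3.305 0.78 -0.255
vertex 2.827 0.452 0.523
endloop
endfacet
facet normal -0.742 0.005 0.670
outer loop
vertex 2.484 1.118 0.138
vertex 2.827 0.452 0.523
vertex 3.075 1.798 0.787
endloop
endfacet
facet normal -0.743 0.006 0.669
outer loop
vertex 3.075 1.798 0.787
vertex 2.827 0.452 0.523
vertex 3.417 1.133 1.172
endloop
endfacet
facet normal 0.532 0.612 0.585
outer loop
vertex 3.075 1.798 0.787
vertex 3.417 1.133 1.172
vertex 3.895 1.46 0.395
endloop
endfacet
facet normal -0.531 -0.613 -0.585
outer loop
vertex 2.827 0.452 0.523
vertex 3.305 0.78 -0.255
vertex 3.529 0.034 0.323
endloop
endfacet
facet normal -0.145 -0.614 0.776
outer loop
vertex 2.827 0.452 0.523
vertex 3.529 0.034 0.323
vertex 3.417 1.133 1.172
endloop
endfacet
facet normal -0.146 -0.614 0.776
outer loop
vertex 3.417 1.133 1.172
vertex 3.529 0.034 0.323
vertex 4.119 0.714 0.972
endloop
endfacet
facet normal 0.532 0.612 0.585
outer loop
vertex 3.417 1.133 1.172
vertex 4.119 0.714 0.972
vertex 3.895 1.46 0.395
endloop
endfacet
facet normal -0.531 -0.613 -0.585
outer loop
vertex 3.529 0.034 0.323
vertex 3.305 0.78 -0.255
vertex 4.063 0.177 -0.312
endloop
endfacet
facet normal 0.561 -0.772 0.298
outer loop
vertex 3.529 0.034 0.323
vertex 4.063 0.177 -0.312
vertex 4.119 0.714 0.972
endloop
endfacet
facet normal 0.561 -0.772 0.298
outer loop
vertex 4.119 0.714 0.972
vertex 4.063 0.177 -0.312
vertex 4.653 0.857 0.337
endloop
endfacet
facet normal 0.532 0.612 0.585
outer loop
vertex 4.119 0.714 0.972
vertex 4.653 0.857 0.337
vertex 3.895 1.46 0.395
endloop
endfacet
facet normal 0.632 0.386 -0.672
outer loop
vertex 4.481 -1.317 3.172
vertex 3.827 -0.619 2.957
vertex 4.562 -0.706 3.599
endloop
endfacet
facet normal 0.285 -0.574 0.768
outer loop
vertex 4.481 -1.317 3.172
vertex 4.562 -0.706 3.599
vertex 2.973 -1.141 3.863
endloop
endfacet
facet normal 0.632 0.387 -0.671
outer loop
vertex 4.562 -0.706 3.599
vertex 3.827 -0.619 2.957
vertex 4.213 -0.045 3.651
endloop
endfacet
facet normal 0.162 0.008 0.987
outer loop
vertex 4.562 -0.706 3.599
vertex 4.213 -0.045 3.651
vertex 2.973 -1.141 3.863
endloop
endfacet
facet normal 0.632 0.387 -0.671
outer loop
vertex 4.213 -0.045 3.651
vertex 3.827 -0.619 2.957
vertex 3.637 0.28 3.296
endloop
endfacet
facet normal -0.262 0.461 0.848
outer loop
vertex 4.213 -0.045 3.651
vertex 3.637 0.28 3.296
vertex 2.973 -1.141 3.863
endloop
endfacet
facet normal 0.633 0.387 -0.671
outer loop
vertex 3.637 0.28 3.296
vertex 3.827 -0.619 2.957
vertex 3.173 0.078 2.742
endloop
endfacet
facet normal -0.739 0.517 0.431
outer loop
vertex 3.637 0.28 3.296
vertex 3.173 0.078 2.742
vertex 2.973 -1.141 3.863
endloop
endfacet
facet normal 0.633 0.387 -0.671
outer loop
vertex 3.173 0.078 2.742
vertex 3.827 -0.619 2.957
vertex 3.092 -0.532 2.314
endloop
endfacet
facet normal -0.989 0.145 -0.019
outer loop
vertex 3.173 0.078 2.742
vertex 3.092 -0.532 2.314
vertex 2.973 -1.141 3.863
endloop
endfacet
facet normal 0.633 0.386 -0.671
outer loop
vertex 3.092 -0.532 2.314
vertex 3.827 -0.619 2.957
vertex 3.442 -1.194 2.263
endloop
endfacet
facet normal -0.866 -0.439 -0.239
outer loop
vertex 3.092 -0.532 2.314
vertex 3.442 -1.194 2.263
vertex 2.973 -1.141 3.863
endloop
endfacet
facet normal 0.633 0.386 -0.671
outer loop
vertex 3.442 -1.194 2.263
vertex 3.827 -0.619 2.957
vertex 4.017 -1.519 2.618
endloop
endfacet
facet normal -0.442 -0.891 -0.100
outer loop
vertex 3.442 -1.194 2.263
vertex 4.017 -1.519 2.618
vertex 2.973 -1.141 3.863
endloop
endfacet
facet normal 0.633 0.386 -0.671
outer loop
vertex 4.017 -1.519 2.618
vertex 3.827 -0.619 2.957
vertex 4.481 -1.317 3.172
endloop
endfacet
facet normal 0.035 -0.948 0.317
outer loop
vertex 4.017 -1.519 2.618
vertex 4.481 -1.317 3.172
vertex 2.973 -1.141 3.863
endloop
endfacet

endsolid
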